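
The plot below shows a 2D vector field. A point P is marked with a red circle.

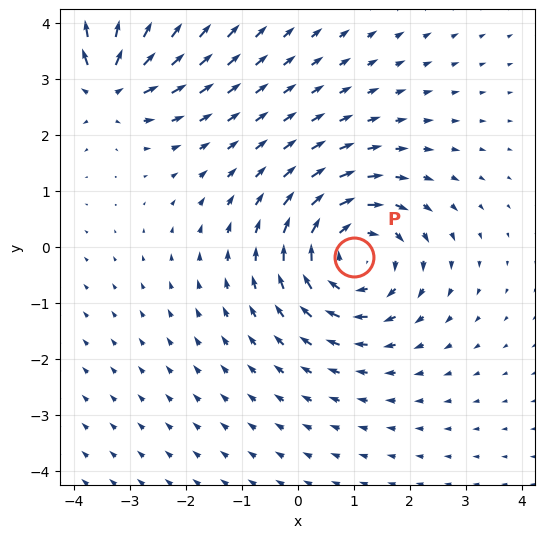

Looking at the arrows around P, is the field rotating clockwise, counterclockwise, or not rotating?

Near P at (1.0, -0.2) the arrows circulate clockwise. The curl (z-component) there is about -4; negative curl means clockwise rotation.

clockwise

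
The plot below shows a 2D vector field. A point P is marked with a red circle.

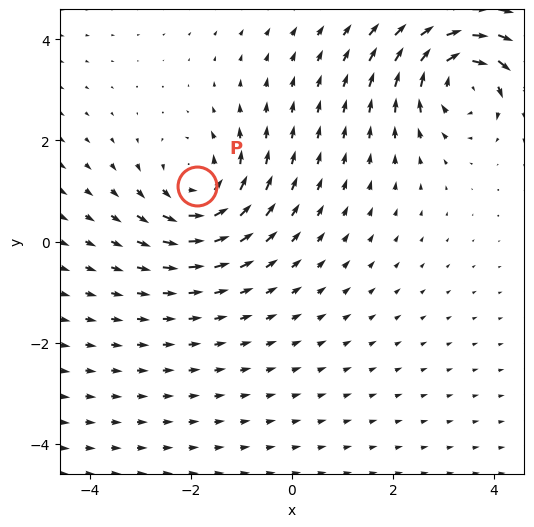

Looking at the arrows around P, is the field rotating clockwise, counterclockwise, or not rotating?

counterclockwise

Near P at (-1.9, 1.1) the arrows circulate counterclockwise. The curl (z-component) there is about +3; positive curl means counterclockwise rotation.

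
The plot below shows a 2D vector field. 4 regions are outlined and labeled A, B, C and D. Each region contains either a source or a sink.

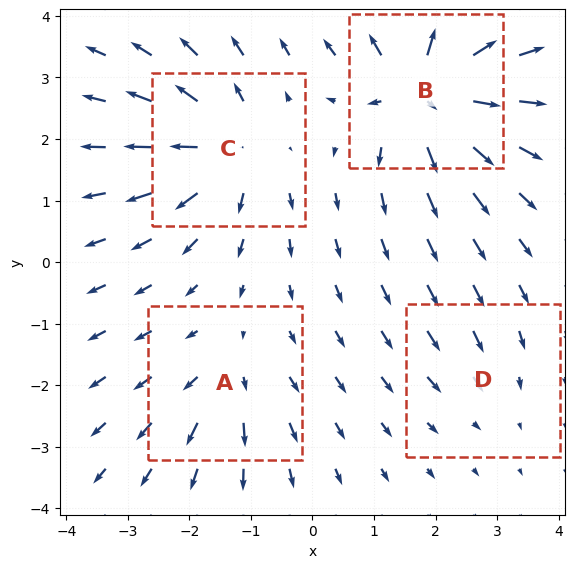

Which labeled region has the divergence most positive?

B

Divergence at each region's feature centre — A: about +4, B: about +9, C: about +6, D: about -2. Region B is most positive.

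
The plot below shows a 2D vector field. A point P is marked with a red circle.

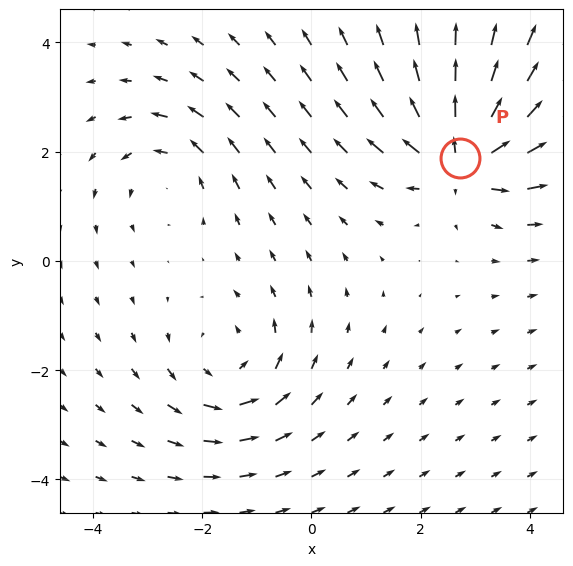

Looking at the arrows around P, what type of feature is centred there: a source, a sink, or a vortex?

source

At P (2.7, 1.9) the arrows spread outward. Divergence about +6, curl ≈0 — positive divergence with near-zero curl is a source.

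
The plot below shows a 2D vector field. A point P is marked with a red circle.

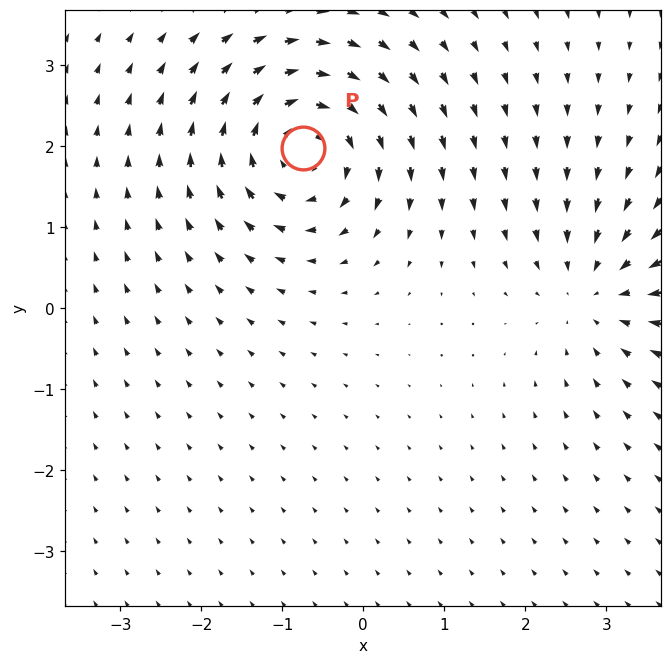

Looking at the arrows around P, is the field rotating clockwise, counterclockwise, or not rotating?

clockwise

Near P at (-0.7, 2.0) the arrows circulate clockwise. The curl (z-component) there is about -6; negative curl means clockwise rotation.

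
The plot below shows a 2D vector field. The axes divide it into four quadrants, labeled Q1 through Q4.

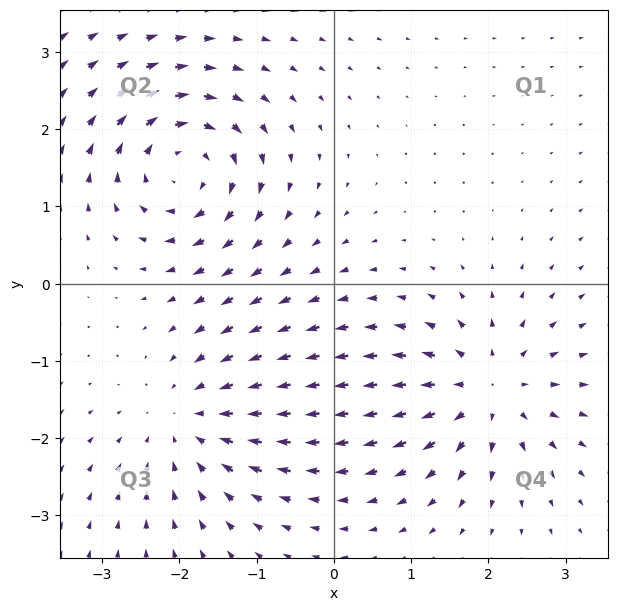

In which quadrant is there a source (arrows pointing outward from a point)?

Q4

The source sits at approximately (2.0, -1.4), which lies in quadrant Q4. The divergence there is about +5, positive as expected for a source.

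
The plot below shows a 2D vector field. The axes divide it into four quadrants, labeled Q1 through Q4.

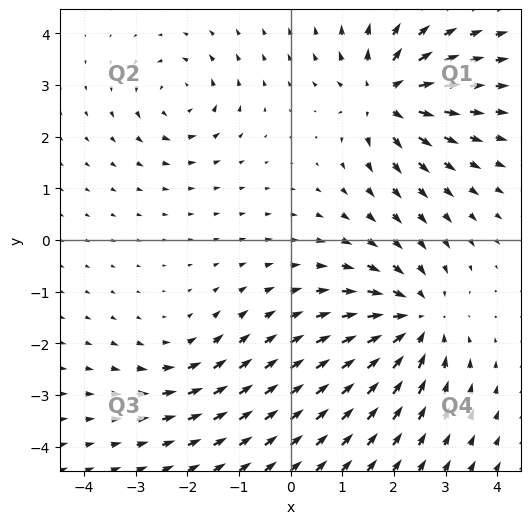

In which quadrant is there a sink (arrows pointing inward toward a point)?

The sink sits at approximately (2.4, -1.6), which lies in quadrant Q4. The divergence there is about -4, negative as expected for a sink.

Q4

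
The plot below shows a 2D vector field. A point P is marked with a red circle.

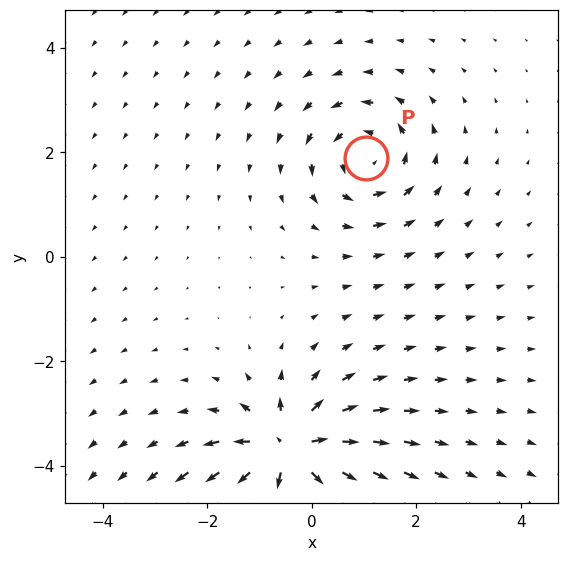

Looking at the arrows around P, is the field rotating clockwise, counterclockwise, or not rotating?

Near P at (1.0, 1.9) the arrows circulate counterclockwise. The curl (z-component) there is about +3; positive curl means counterclockwise rotation.

counterclockwise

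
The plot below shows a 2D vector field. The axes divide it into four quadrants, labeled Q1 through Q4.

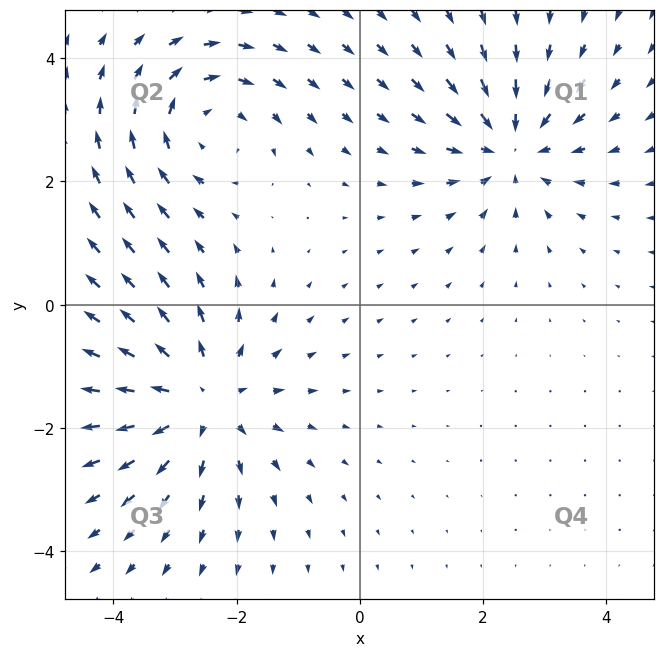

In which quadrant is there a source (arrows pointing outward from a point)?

The source sits at approximately (-2.6, -1.5), which lies in quadrant Q3. The divergence there is about +4, positive as expected for a source.

Q3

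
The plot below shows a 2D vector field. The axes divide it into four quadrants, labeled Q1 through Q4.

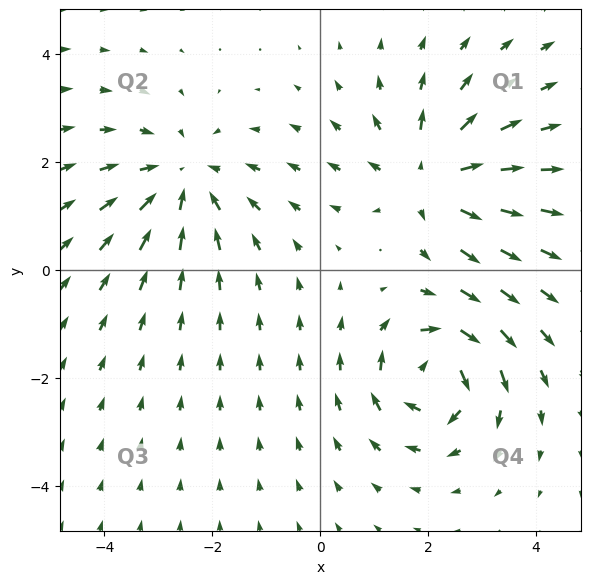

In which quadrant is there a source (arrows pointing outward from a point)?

The source sits at approximately (2.0, 1.7), which lies in quadrant Q1. The divergence there is about +5, positive as expected for a source.

Q1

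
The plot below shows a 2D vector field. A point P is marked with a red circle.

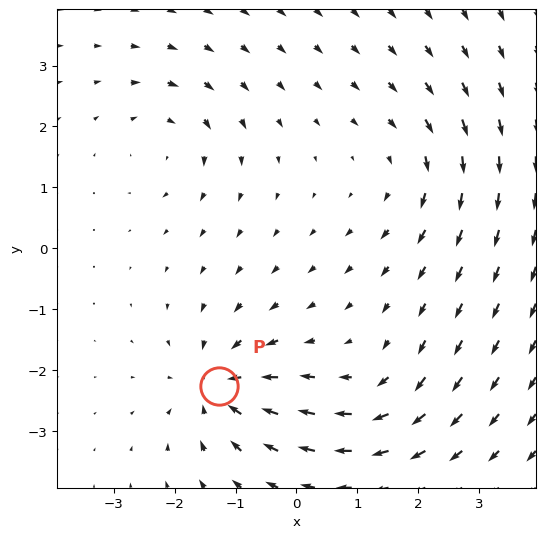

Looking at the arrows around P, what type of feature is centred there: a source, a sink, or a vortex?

At P (-1.3, -2.3) the arrows converge inward. Divergence about -6, curl ≈0 — negative divergence with near-zero curl is a sink.

sink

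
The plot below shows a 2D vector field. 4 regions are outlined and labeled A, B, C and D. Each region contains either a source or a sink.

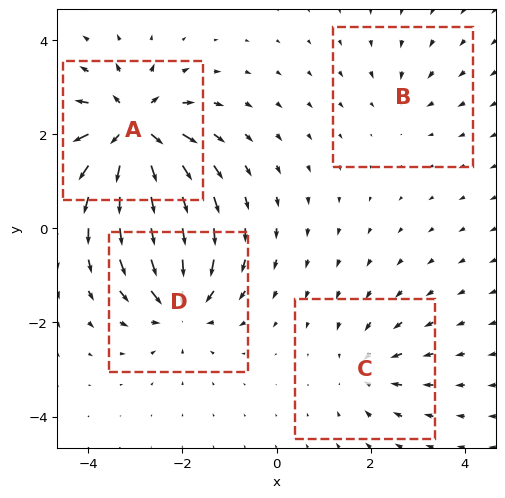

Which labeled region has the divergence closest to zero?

Divergence at each region's feature centre — A: about +9, B: about -3, C: about -4, D: about -6. Region B is closest to zero.

B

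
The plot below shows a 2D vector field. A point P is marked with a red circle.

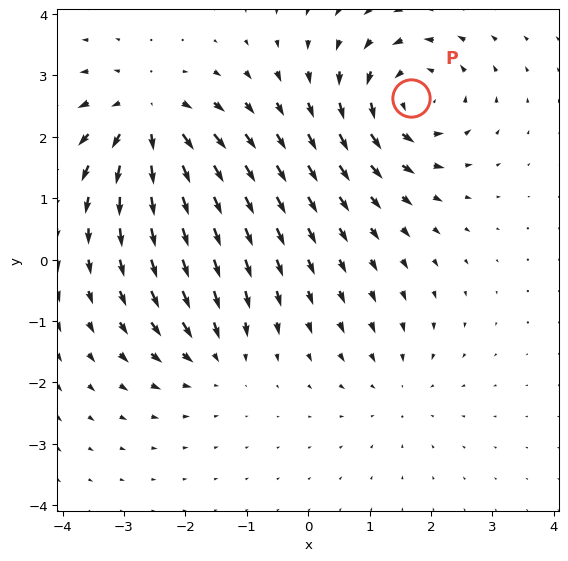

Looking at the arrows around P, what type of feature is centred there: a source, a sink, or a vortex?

At P (1.7, 2.6) the arrows circulate counterclockwise. Divergence ≈0, curl about +5 — near-zero divergence with nonzero curl is a vortex.

vortex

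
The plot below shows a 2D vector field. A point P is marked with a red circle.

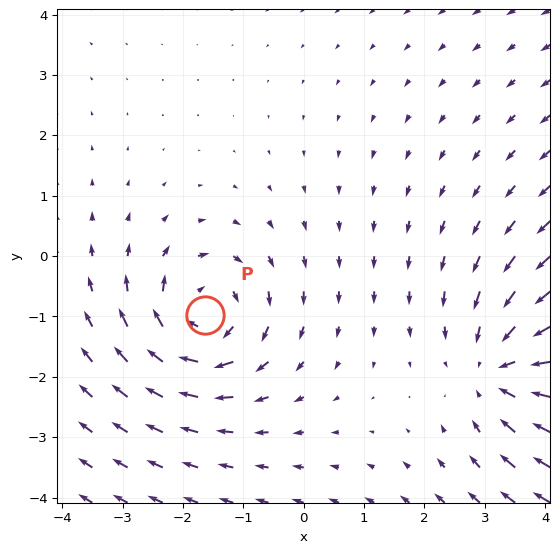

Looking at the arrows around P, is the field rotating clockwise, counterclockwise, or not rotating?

Near P at (-1.6, -1.0) the arrows circulate clockwise. The curl (z-component) there is about -4; negative curl means clockwise rotation.

clockwise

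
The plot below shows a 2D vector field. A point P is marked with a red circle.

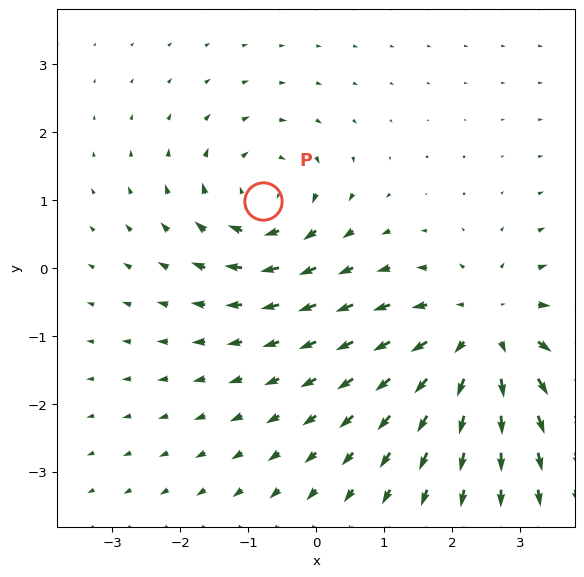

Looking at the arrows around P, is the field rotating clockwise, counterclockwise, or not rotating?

clockwise

Near P at (-0.8, 1.0) the arrows circulate clockwise. The curl (z-component) there is about -4; negative curl means clockwise rotation.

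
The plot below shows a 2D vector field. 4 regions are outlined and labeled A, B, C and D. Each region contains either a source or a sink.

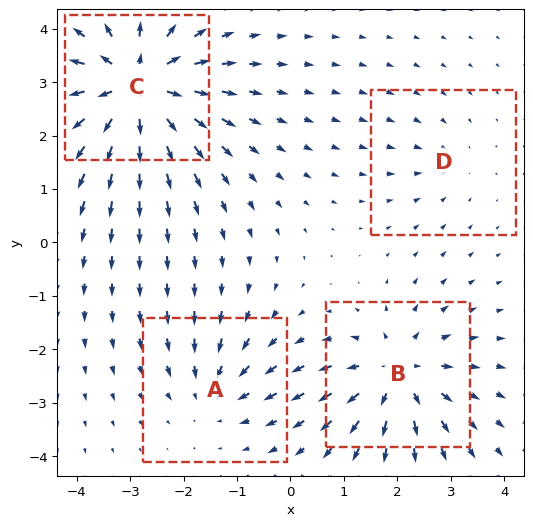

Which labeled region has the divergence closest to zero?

D

Divergence at each region's feature centre — A: about -4, B: about +6, C: about +8, D: about -2. Region D is closest to zero.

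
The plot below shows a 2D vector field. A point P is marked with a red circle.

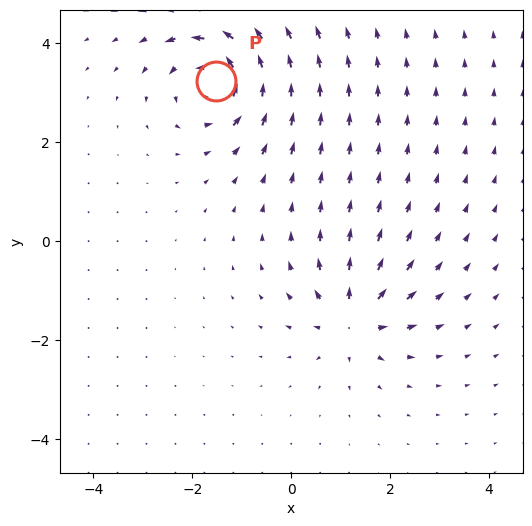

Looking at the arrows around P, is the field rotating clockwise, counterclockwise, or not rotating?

Near P at (-1.5, 3.2) the arrows circulate counterclockwise. The curl (z-component) there is about +5; positive curl means counterclockwise rotation.

counterclockwise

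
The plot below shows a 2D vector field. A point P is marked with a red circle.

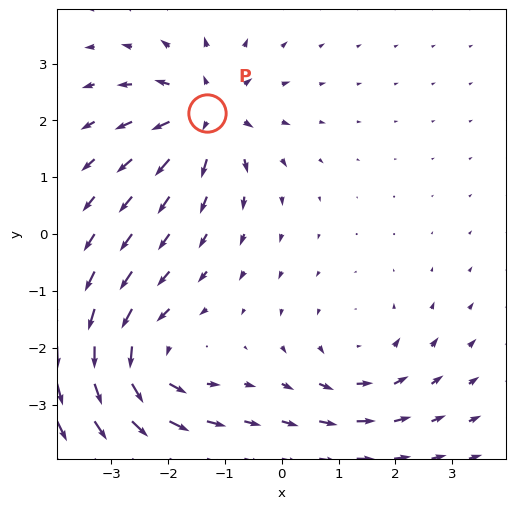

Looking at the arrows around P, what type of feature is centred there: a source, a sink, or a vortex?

At P (-1.3, 2.1) the arrows spread outward. Divergence about +6, curl ≈0 — positive divergence with near-zero curl is a source.

source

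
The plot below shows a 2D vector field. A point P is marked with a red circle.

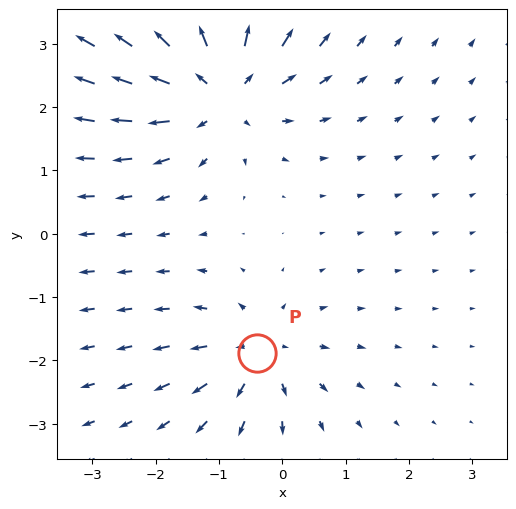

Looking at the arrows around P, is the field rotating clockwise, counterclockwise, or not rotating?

Near P at (-0.4, -1.9) the arrows show no circulation. The curl there is ≈0.

not rotating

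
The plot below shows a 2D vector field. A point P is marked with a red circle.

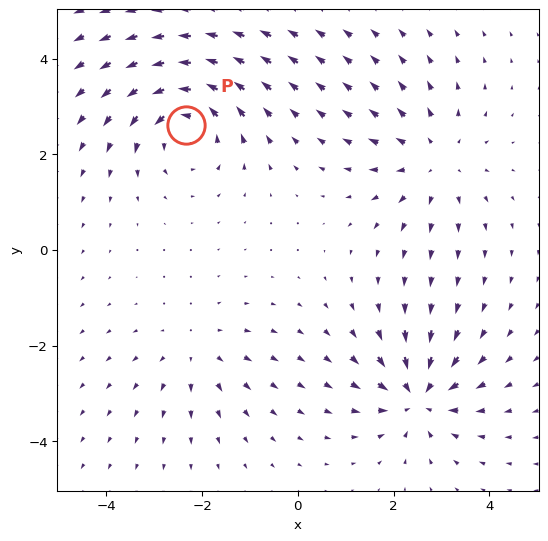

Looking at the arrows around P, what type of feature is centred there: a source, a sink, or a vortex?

At P (-2.3, 2.6) the arrows circulate counterclockwise. Divergence ≈0, curl about +5 — near-zero divergence with nonzero curl is a vortex.

vortex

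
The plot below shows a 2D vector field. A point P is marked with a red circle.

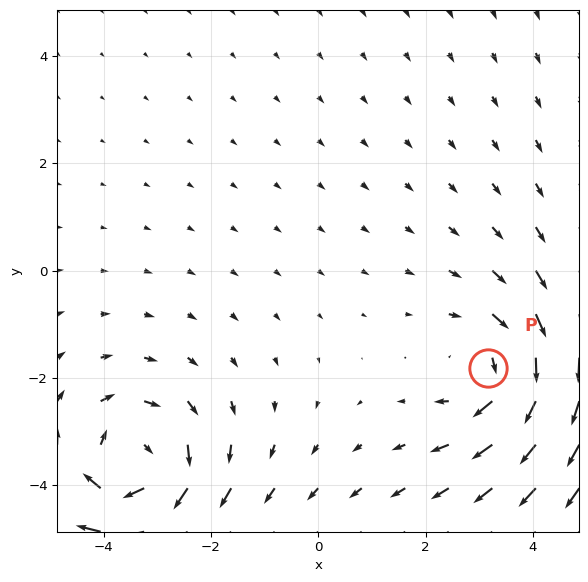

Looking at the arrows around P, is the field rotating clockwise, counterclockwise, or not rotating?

clockwise

Near P at (3.2, -1.8) the arrows circulate clockwise. The curl (z-component) there is about -3; negative curl means clockwise rotation.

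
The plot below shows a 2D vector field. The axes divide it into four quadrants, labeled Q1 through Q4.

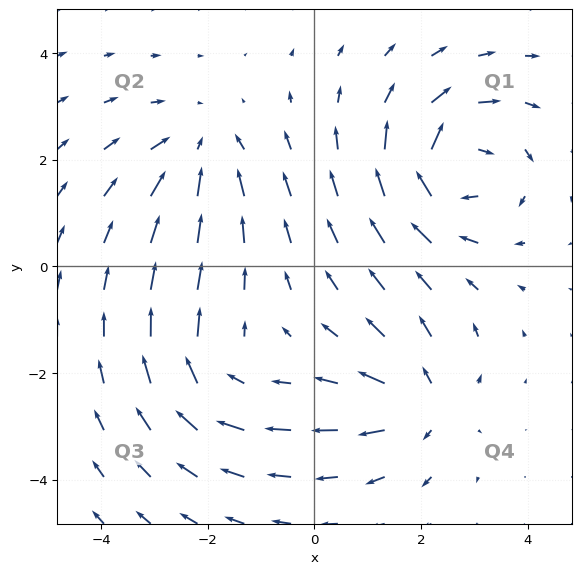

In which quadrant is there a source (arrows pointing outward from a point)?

Q4

The source sits at approximately (2.1, -2.6), which lies in quadrant Q4. The divergence there is about +4, positive as expected for a source.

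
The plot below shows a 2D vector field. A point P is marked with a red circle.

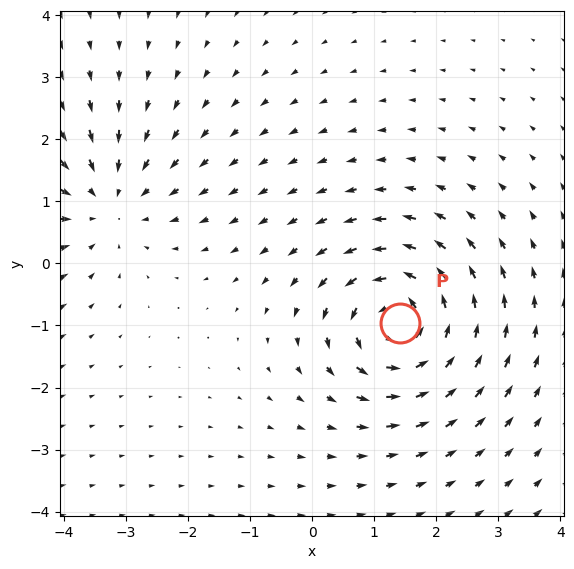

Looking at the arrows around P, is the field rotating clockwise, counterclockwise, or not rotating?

Near P at (1.4, -1.0) the arrows circulate counterclockwise. The curl (z-component) there is about +6; positive curl means counterclockwise rotation.

counterclockwise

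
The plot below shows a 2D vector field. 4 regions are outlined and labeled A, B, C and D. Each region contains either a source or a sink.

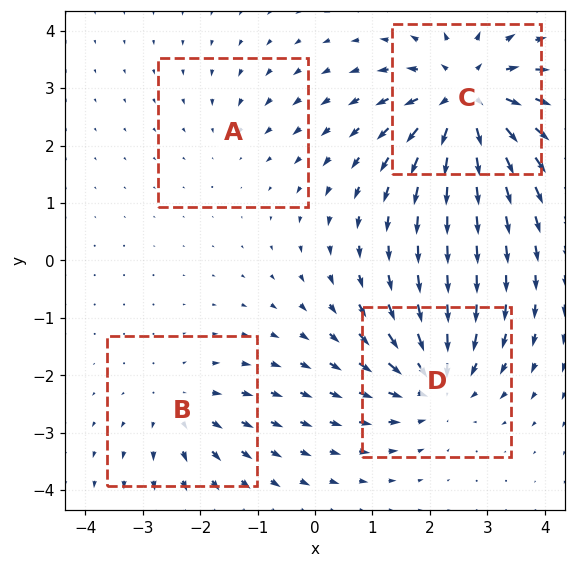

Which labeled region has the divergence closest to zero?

A

Divergence at each region's feature centre — A: about -2, B: about +3, C: about +7, D: about -5. Region A is closest to zero.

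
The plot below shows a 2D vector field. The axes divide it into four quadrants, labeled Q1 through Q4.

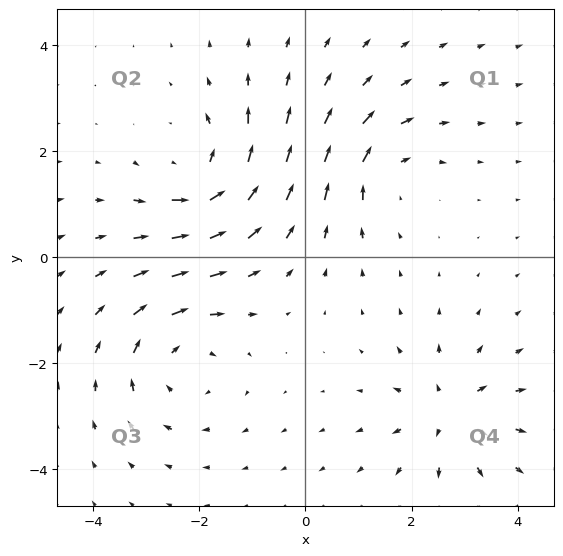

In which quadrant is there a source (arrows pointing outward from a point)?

The source sits at approximately (2.7, -2.9), which lies in quadrant Q4. The divergence there is about +5, positive as expected for a source.

Q4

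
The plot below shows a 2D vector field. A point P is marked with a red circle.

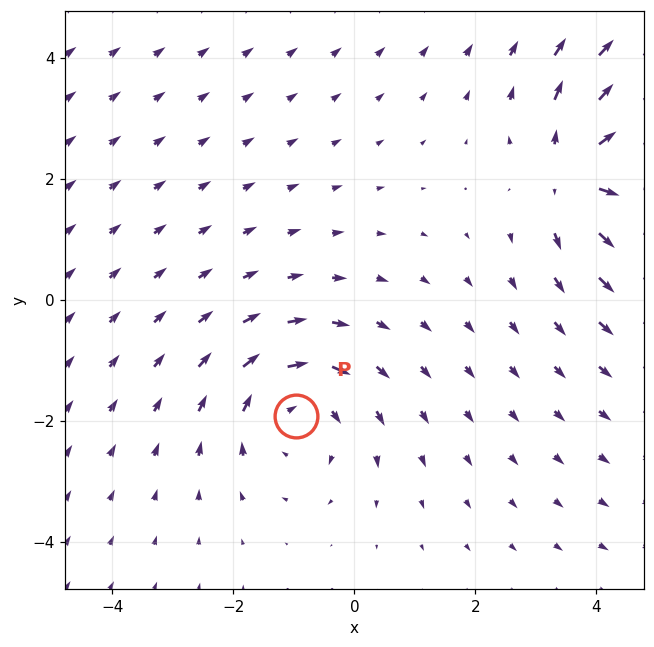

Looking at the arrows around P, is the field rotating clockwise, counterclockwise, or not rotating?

Near P at (-1.0, -1.9) the arrows circulate clockwise. The curl (z-component) there is about -3; negative curl means clockwise rotation.

clockwise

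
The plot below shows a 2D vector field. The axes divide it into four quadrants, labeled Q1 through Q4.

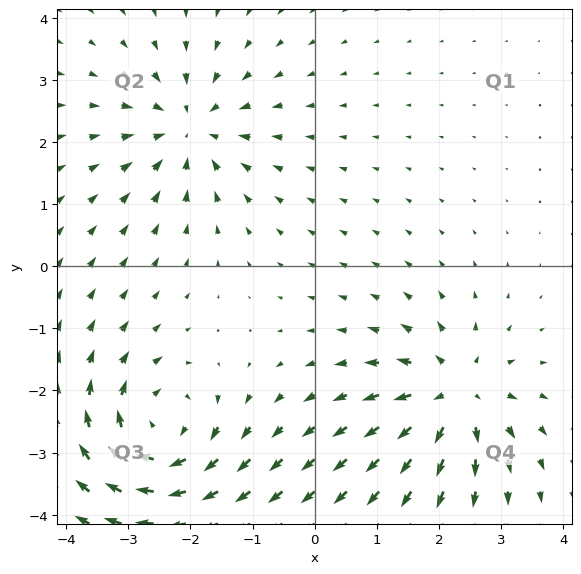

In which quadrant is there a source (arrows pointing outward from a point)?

The source sits at approximately (2.3, -2.1), which lies in quadrant Q4. The divergence there is about +5, positive as expected for a source.

Q4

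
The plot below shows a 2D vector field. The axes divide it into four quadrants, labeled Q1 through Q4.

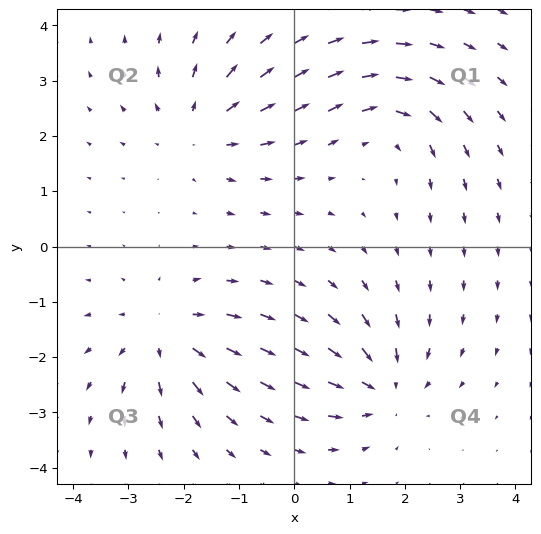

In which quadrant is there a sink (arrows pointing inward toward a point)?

The sink sits at approximately (1.6, -2.5), which lies in quadrant Q4. The divergence there is about -5, negative as expected for a sink.

Q4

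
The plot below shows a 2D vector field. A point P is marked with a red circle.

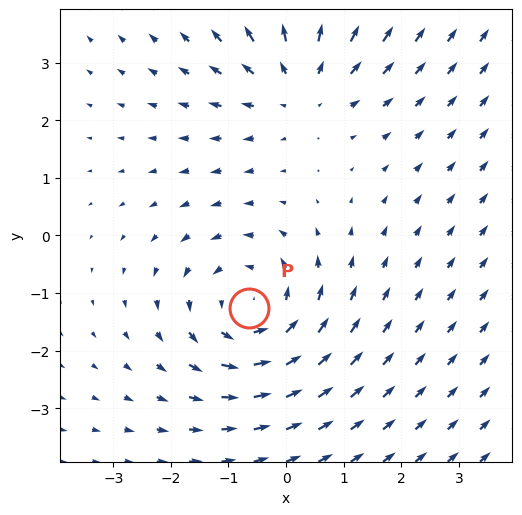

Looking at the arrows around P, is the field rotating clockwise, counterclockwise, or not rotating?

Near P at (-0.6, -1.3) the arrows circulate counterclockwise. The curl (z-component) there is about +4; positive curl means counterclockwise rotation.

counterclockwise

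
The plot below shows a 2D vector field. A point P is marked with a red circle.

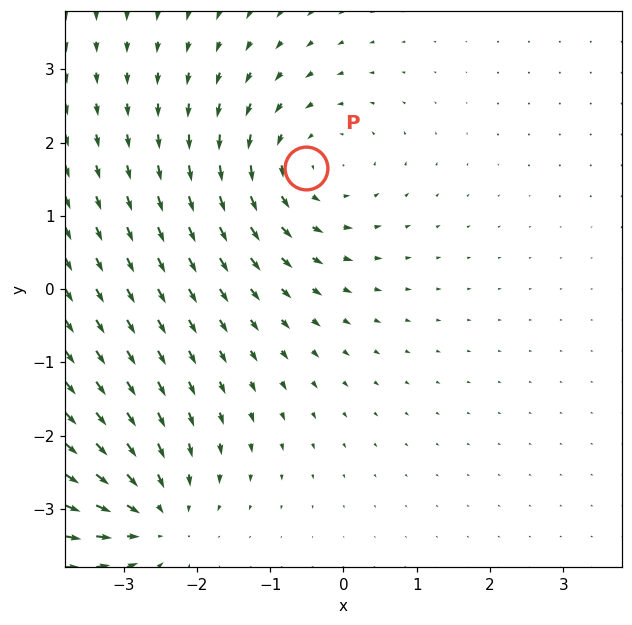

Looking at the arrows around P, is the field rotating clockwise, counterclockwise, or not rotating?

Near P at (-0.5, 1.7) the arrows circulate counterclockwise. The curl (z-component) there is about +4; positive curl means counterclockwise rotation.

counterclockwise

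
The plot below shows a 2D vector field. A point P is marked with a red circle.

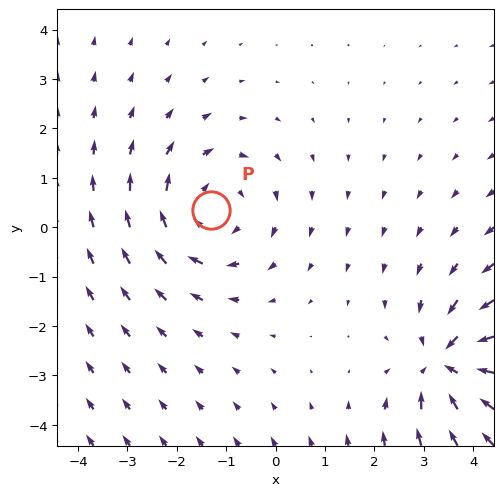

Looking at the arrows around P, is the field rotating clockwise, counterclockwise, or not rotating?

clockwise

Near P at (-1.3, 0.4) the arrows circulate clockwise. The curl (z-component) there is about -3; negative curl means clockwise rotation.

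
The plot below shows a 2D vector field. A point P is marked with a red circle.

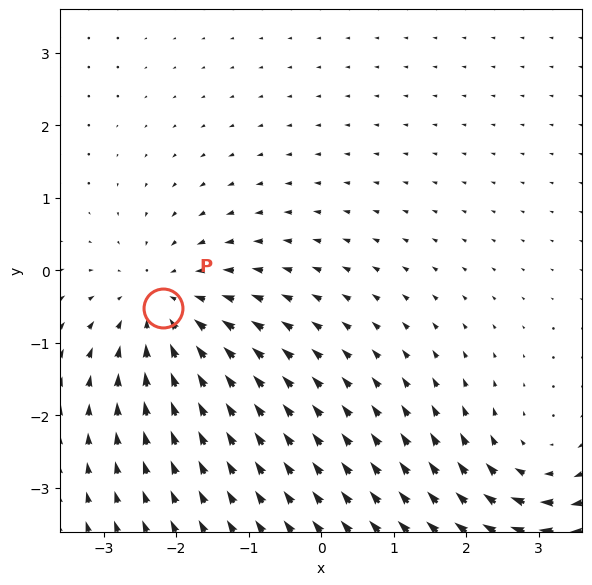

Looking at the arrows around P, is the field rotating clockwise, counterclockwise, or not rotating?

Near P at (-2.2, -0.5) the arrows show no circulation. The curl there is ≈0.

not rotating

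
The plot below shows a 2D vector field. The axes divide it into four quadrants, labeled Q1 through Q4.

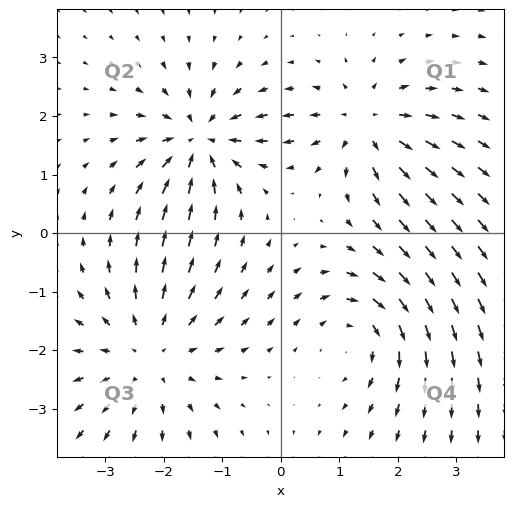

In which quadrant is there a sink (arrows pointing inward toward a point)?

The sink sits at approximately (-1.4, 1.6), which lies in quadrant Q2. The divergence there is about -6, negative as expected for a sink.

Q2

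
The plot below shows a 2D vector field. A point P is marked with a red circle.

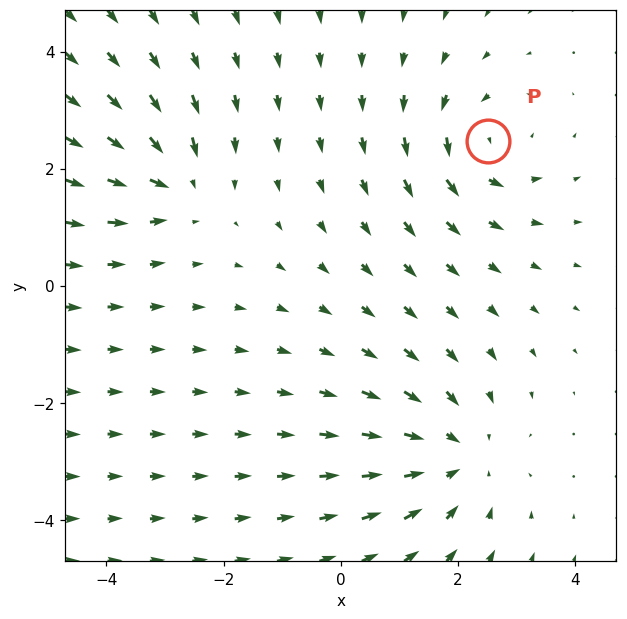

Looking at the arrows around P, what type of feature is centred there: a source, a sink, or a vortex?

At P (2.5, 2.5) the arrows circulate counterclockwise. Divergence ≈0, curl about +4 — near-zero divergence with nonzero curl is a vortex.

vortex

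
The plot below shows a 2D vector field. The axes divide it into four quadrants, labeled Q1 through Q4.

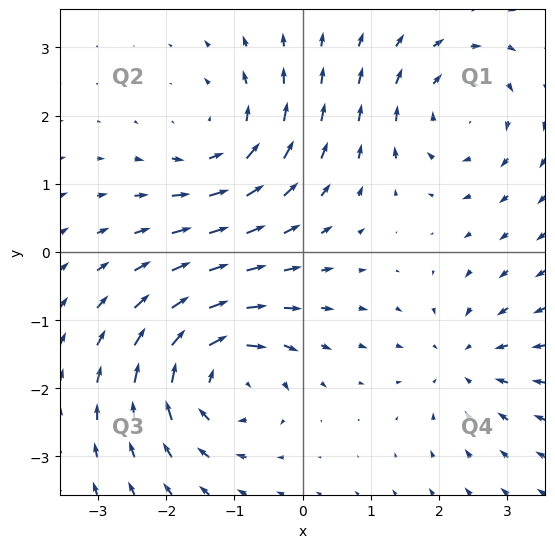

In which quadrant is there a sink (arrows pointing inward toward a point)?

The sink sits at approximately (2.4, -1.6), which lies in quadrant Q4. The divergence there is about -4, negative as expected for a sink.

Q4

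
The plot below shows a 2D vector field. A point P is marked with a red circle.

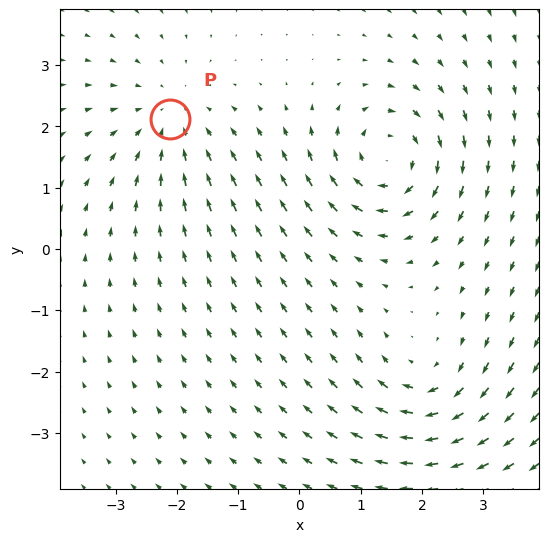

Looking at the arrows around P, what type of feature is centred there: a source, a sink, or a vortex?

At P (-2.1, 2.1) the arrows converge inward. Divergence about -3, curl ≈0 — negative divergence with near-zero curl is a sink.

sink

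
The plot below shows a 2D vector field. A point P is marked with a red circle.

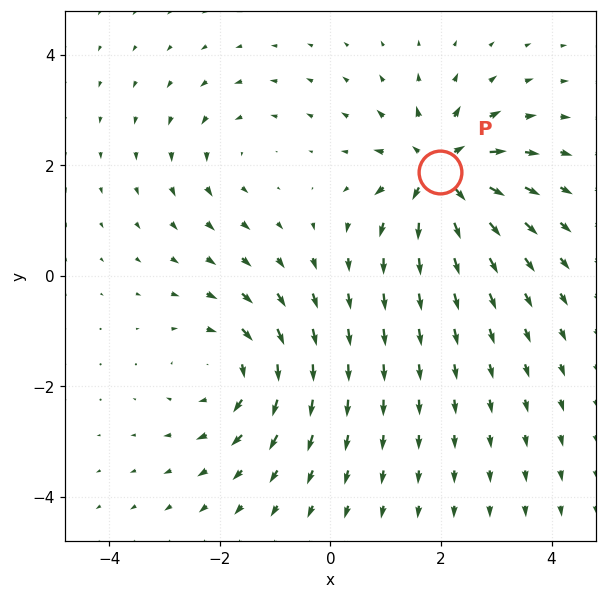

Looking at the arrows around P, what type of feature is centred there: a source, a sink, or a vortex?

At P (2.0, 1.9) the arrows spread outward. Divergence about +7, curl ≈0 — positive divergence with near-zero curl is a source.

source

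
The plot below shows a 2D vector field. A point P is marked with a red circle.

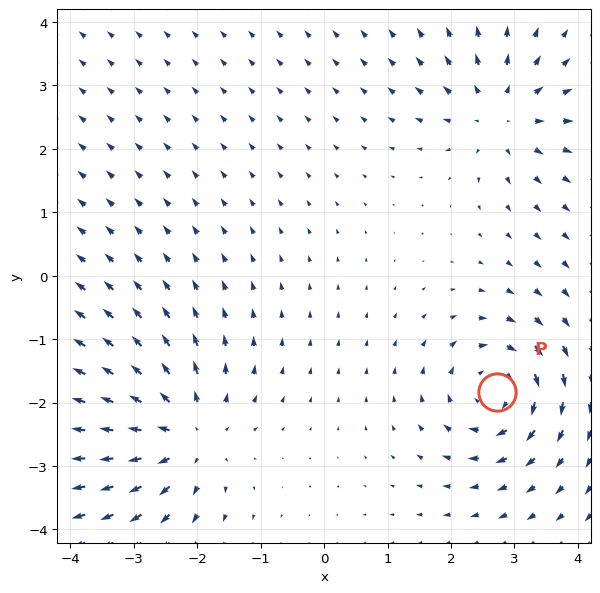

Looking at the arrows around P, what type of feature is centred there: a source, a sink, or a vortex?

At P (2.7, -1.8) the arrows circulate clockwise. Divergence ≈0, curl about -5 — near-zero divergence with nonzero curl is a vortex.

vortex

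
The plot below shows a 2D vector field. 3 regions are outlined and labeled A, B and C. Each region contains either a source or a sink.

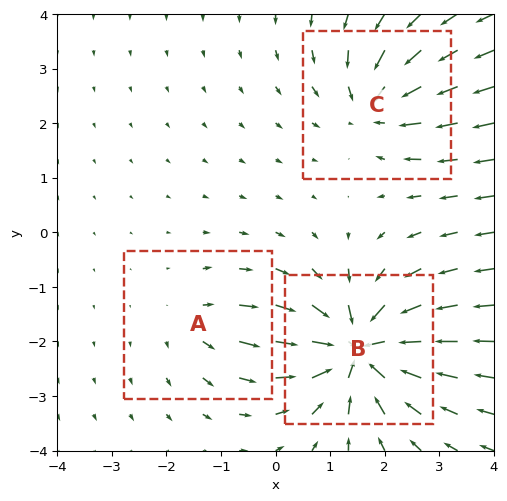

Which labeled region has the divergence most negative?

Divergence at each region's feature centre — A: about +2, B: about -7, C: about -4. Region B is most negative.

B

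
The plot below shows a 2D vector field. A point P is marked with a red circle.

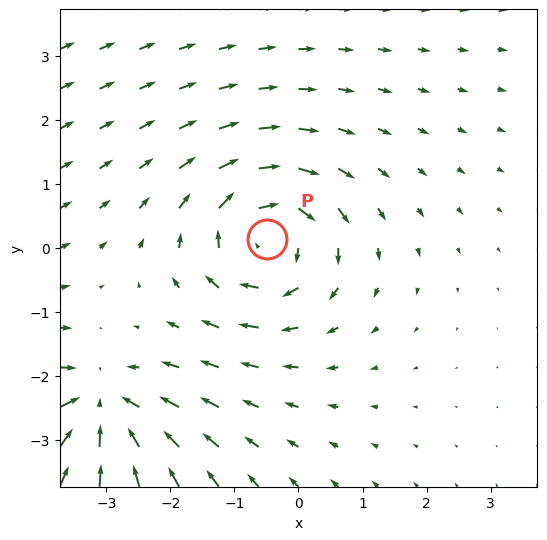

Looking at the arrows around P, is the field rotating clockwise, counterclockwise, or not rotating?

clockwise

Near P at (-0.5, 0.1) the arrows circulate clockwise. The curl (z-component) there is about -5; negative curl means clockwise rotation.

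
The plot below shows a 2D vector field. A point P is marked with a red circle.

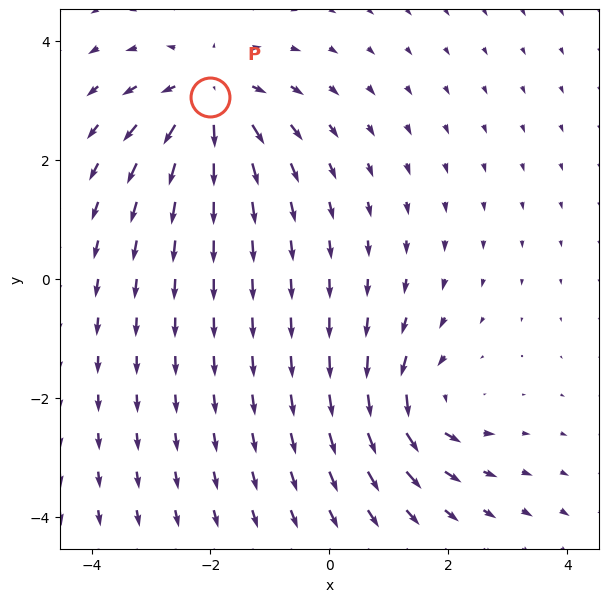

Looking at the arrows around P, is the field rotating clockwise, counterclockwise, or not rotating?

not rotating

Near P at (-2.0, 3.1) the arrows show no circulation. The curl there is ≈0.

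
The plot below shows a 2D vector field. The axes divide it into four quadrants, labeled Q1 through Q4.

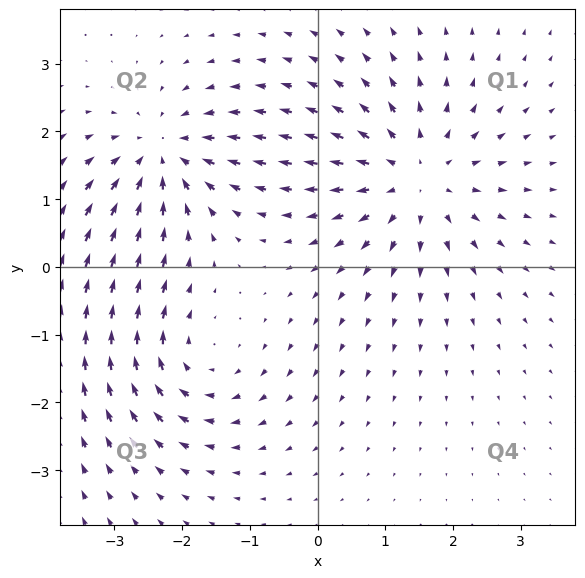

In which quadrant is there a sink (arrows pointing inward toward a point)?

The sink sits at approximately (-2.3, 1.7), which lies in quadrant Q2. The divergence there is about -5, negative as expected for a sink.

Q2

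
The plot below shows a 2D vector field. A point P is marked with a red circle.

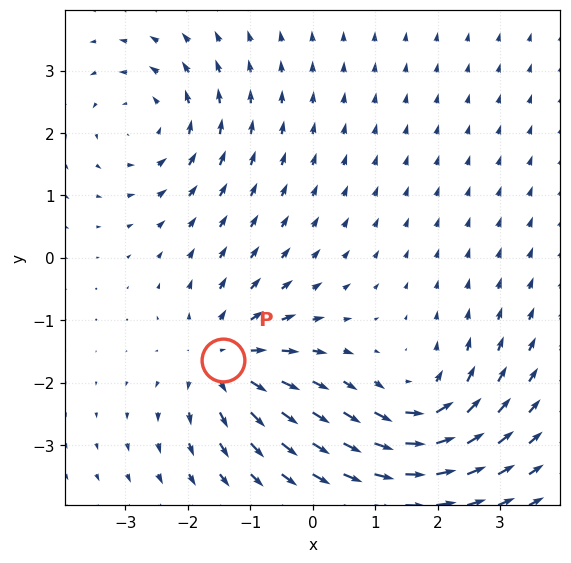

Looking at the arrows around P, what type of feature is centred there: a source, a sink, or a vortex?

source

At P (-1.4, -1.6) the arrows spread outward. Divergence about +5, curl ≈0 — positive divergence with near-zero curl is a source.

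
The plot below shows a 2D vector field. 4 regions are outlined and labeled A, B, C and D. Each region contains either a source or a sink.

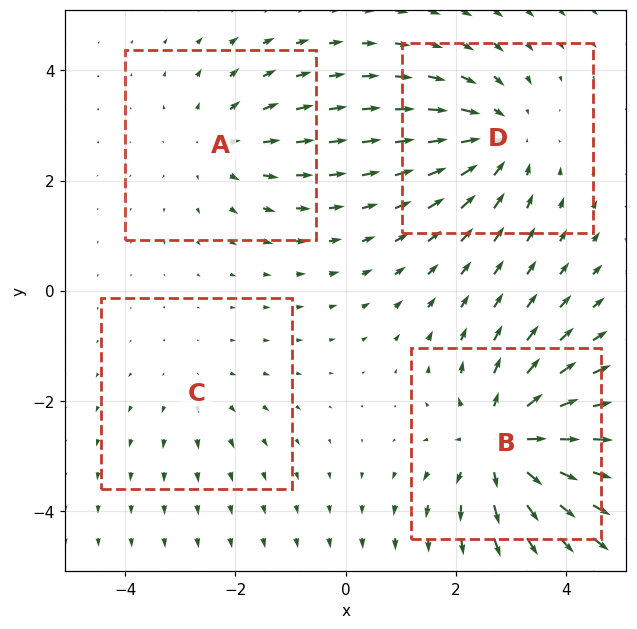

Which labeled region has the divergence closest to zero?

Divergence at each region's feature centre — A: about +3, B: about +6, C: about +2, D: about -4. Region C is closest to zero.

C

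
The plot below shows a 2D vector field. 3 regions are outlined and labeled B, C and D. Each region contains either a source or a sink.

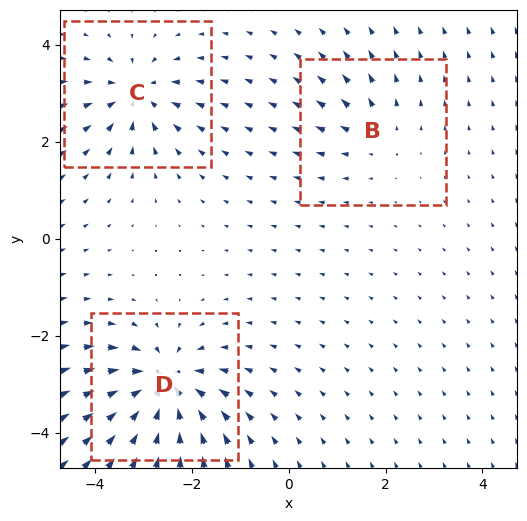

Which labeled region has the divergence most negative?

D

Divergence at each region's feature centre — B: about +2, C: about -4, D: about -6. Region D is most negative.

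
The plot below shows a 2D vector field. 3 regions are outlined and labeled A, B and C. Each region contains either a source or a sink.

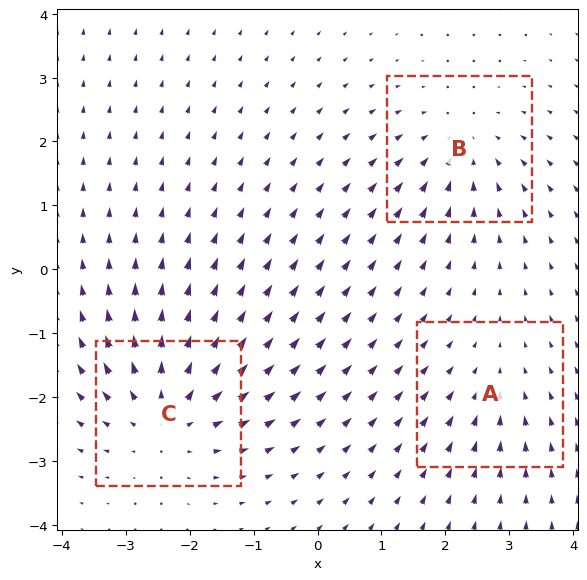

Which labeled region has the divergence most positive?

C

Divergence at each region's feature centre — A: about -2, B: about -3, C: about +4. Region C is most positive.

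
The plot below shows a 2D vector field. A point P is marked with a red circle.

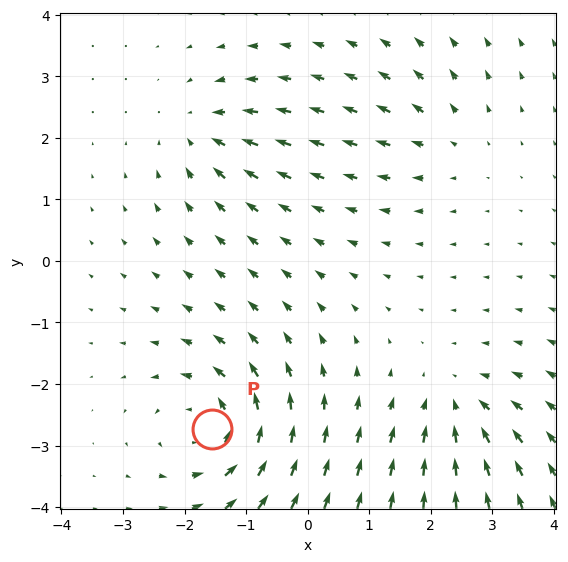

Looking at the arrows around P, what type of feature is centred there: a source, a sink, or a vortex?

At P (-1.6, -2.7) the arrows circulate counterclockwise. Divergence ≈0, curl about +5 — near-zero divergence with nonzero curl is a vortex.

vortex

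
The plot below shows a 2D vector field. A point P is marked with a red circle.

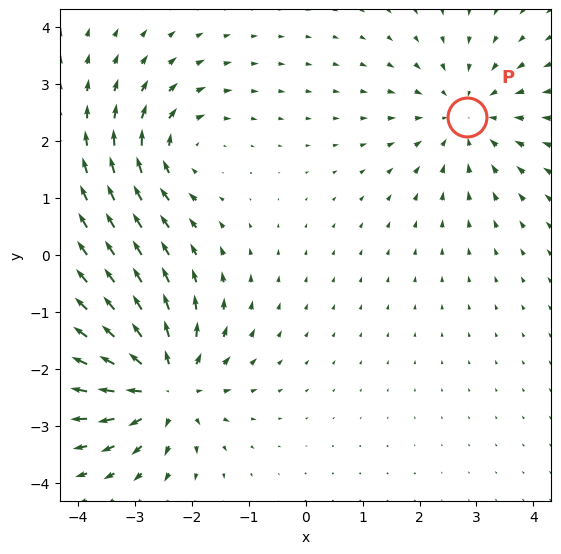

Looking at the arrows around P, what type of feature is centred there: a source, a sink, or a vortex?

sink

At P (2.8, 2.4) the arrows converge inward. Divergence about -3, curl ≈0 — negative divergence with near-zero curl is a sink.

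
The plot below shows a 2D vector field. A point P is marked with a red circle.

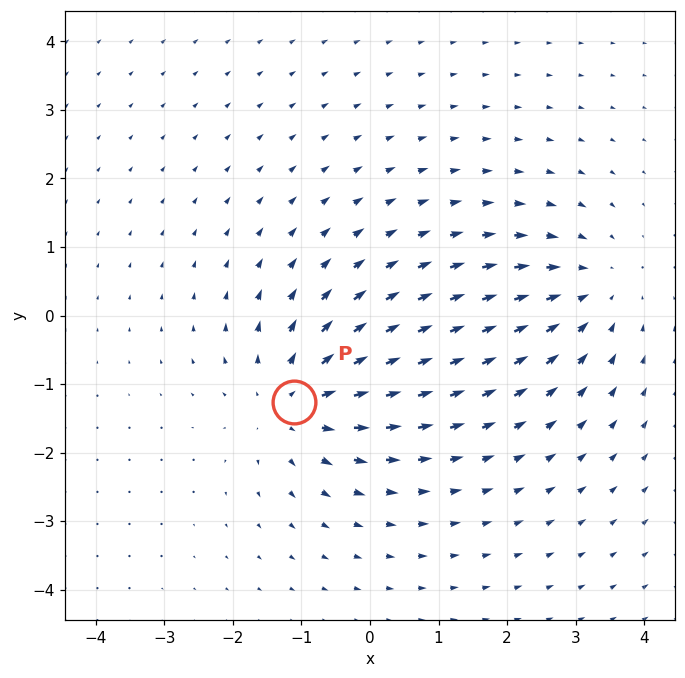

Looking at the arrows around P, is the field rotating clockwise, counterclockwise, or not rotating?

Near P at (-1.1, -1.3) the arrows show no circulation. The curl there is ≈0.

not rotating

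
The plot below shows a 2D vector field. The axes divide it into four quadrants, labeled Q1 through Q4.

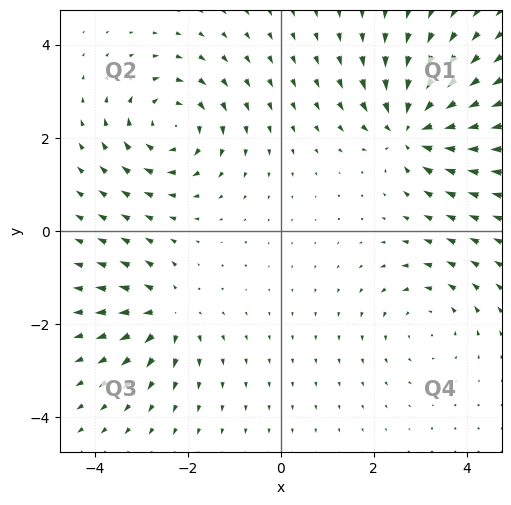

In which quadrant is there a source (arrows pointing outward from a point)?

The source sits at approximately (-2.4, -1.8), which lies in quadrant Q3. The divergence there is about +4, positive as expected for a source.

Q3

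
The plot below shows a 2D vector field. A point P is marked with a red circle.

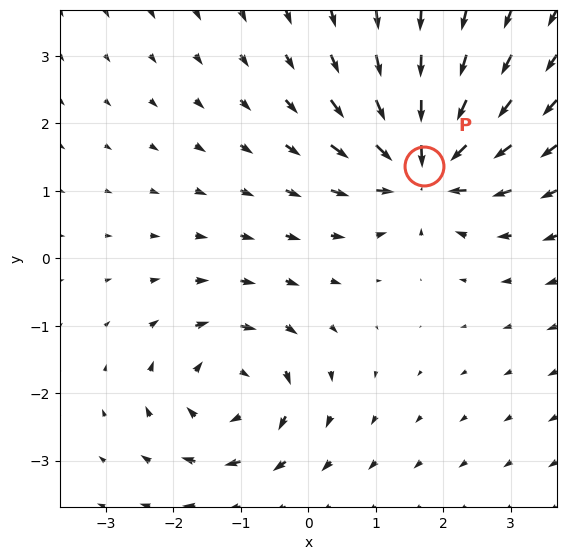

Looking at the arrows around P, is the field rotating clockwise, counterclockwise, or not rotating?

not rotating

Near P at (1.7, 1.4) the arrows show no circulation. The curl there is ≈0.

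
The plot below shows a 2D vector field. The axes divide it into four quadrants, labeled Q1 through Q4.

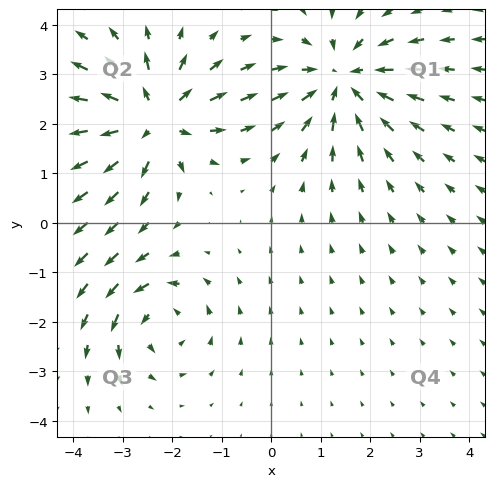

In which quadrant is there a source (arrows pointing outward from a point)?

The source sits at approximately (-2.4, 2.1), which lies in quadrant Q2. The divergence there is about +5, positive as expected for a source.

Q2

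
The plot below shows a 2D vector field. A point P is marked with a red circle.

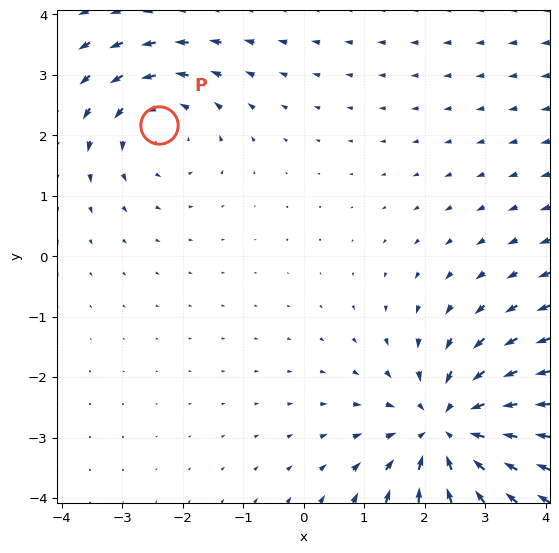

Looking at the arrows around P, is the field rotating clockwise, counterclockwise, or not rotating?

Near P at (-2.4, 2.2) the arrows circulate counterclockwise. The curl (z-component) there is about +3; positive curl means counterclockwise rotation.

counterclockwise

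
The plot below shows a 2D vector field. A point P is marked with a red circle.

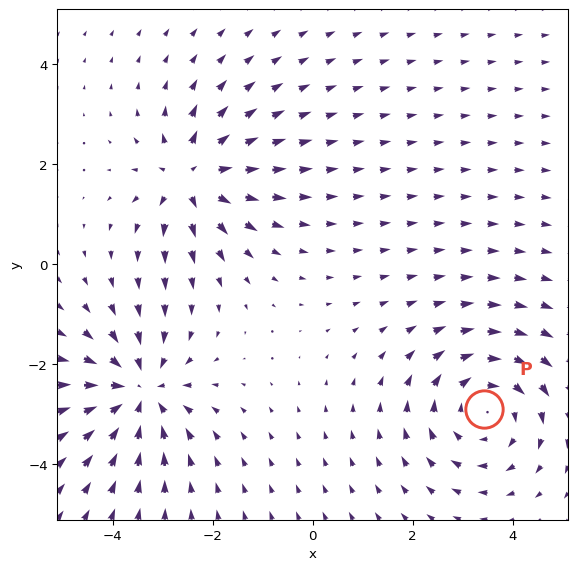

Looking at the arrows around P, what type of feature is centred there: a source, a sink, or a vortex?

vortex

At P (3.4, -2.9) the arrows circulate clockwise. Divergence ≈0, curl about -4 — near-zero divergence with nonzero curl is a vortex.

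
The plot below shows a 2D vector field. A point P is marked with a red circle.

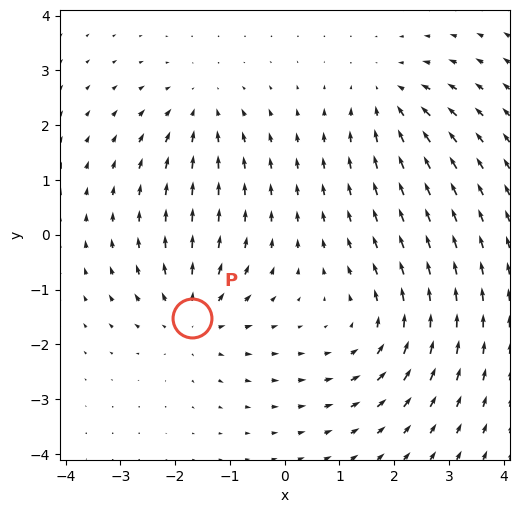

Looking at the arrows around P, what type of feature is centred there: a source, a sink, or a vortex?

At P (-1.7, -1.5) the arrows spread outward. Divergence about +4, curl ≈0 — positive divergence with near-zero curl is a source.

source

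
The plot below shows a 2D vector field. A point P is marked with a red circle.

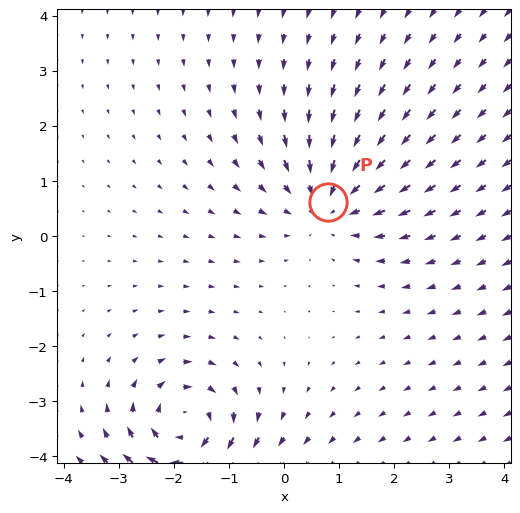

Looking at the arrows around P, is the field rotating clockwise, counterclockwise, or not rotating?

not rotating

Near P at (0.8, 0.6) the arrows show no circulation. The curl there is ≈0.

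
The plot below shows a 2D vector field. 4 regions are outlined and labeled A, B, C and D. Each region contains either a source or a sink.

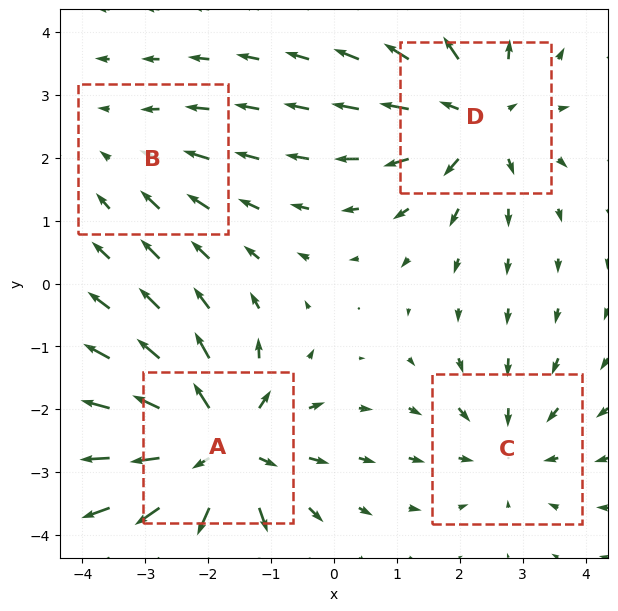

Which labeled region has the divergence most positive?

Divergence at each region's feature centre — A: about +7, B: about -2, C: about -3, D: about +5. Region A is most positive.

A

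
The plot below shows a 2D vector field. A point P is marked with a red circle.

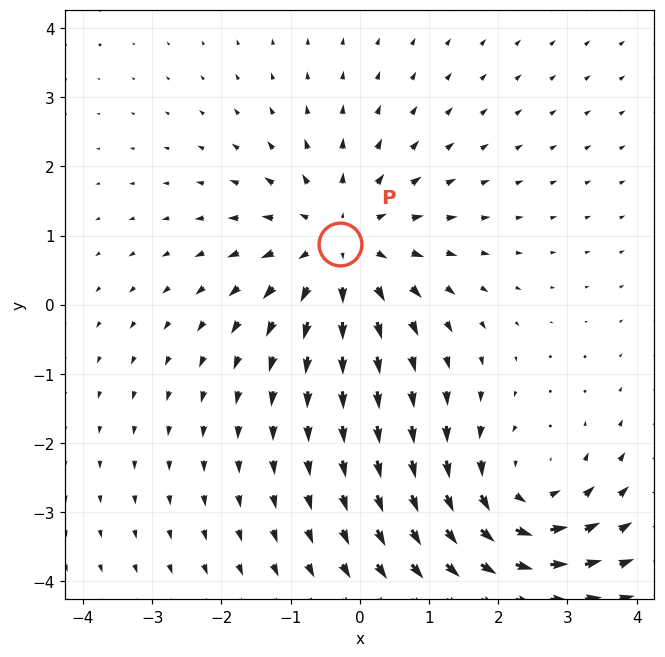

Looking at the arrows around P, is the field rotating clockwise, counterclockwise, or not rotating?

not rotating

Near P at (-0.3, 0.9) the arrows show no circulation. The curl there is ≈0.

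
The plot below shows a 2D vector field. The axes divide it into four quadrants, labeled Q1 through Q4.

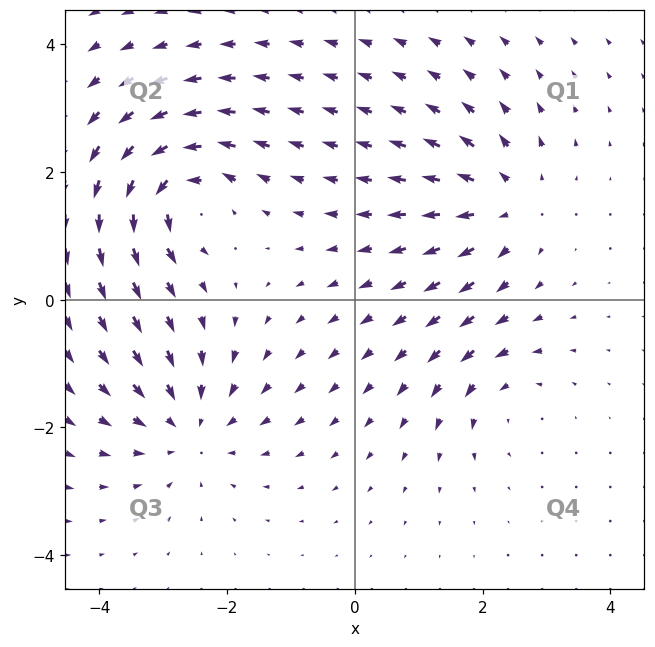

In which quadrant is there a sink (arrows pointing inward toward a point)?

Q3

The sink sits at approximately (-2.6, -2.0), which lies in quadrant Q3. The divergence there is about -4, negative as expected for a sink.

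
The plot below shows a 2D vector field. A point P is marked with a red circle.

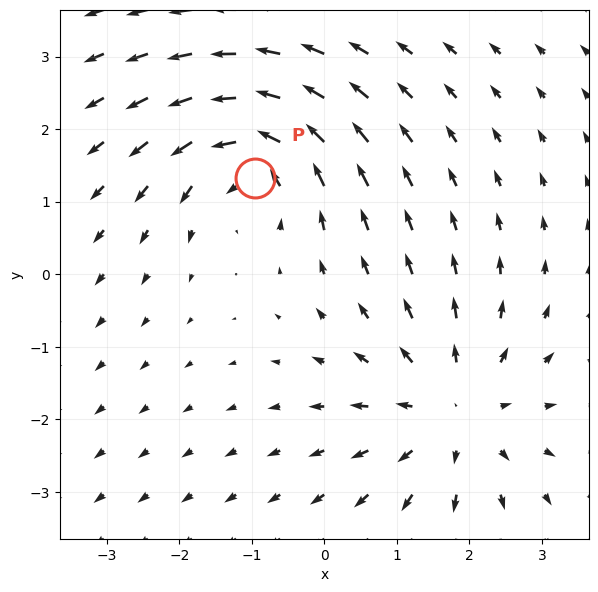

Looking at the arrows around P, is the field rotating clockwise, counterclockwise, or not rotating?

counterclockwise

Near P at (-1.0, 1.3) the arrows circulate counterclockwise. The curl (z-component) there is about +5; positive curl means counterclockwise rotation.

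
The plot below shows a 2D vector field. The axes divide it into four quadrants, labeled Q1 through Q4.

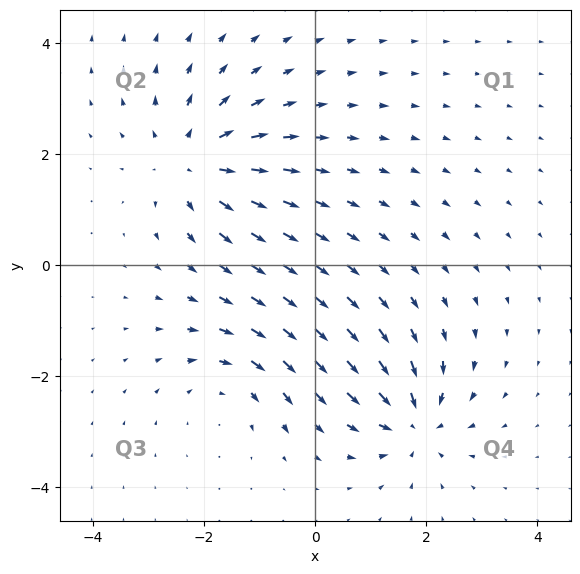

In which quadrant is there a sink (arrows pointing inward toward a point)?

The sink sits at approximately (1.8, -2.8), which lies in quadrant Q4. The divergence there is about -6, negative as expected for a sink.

Q4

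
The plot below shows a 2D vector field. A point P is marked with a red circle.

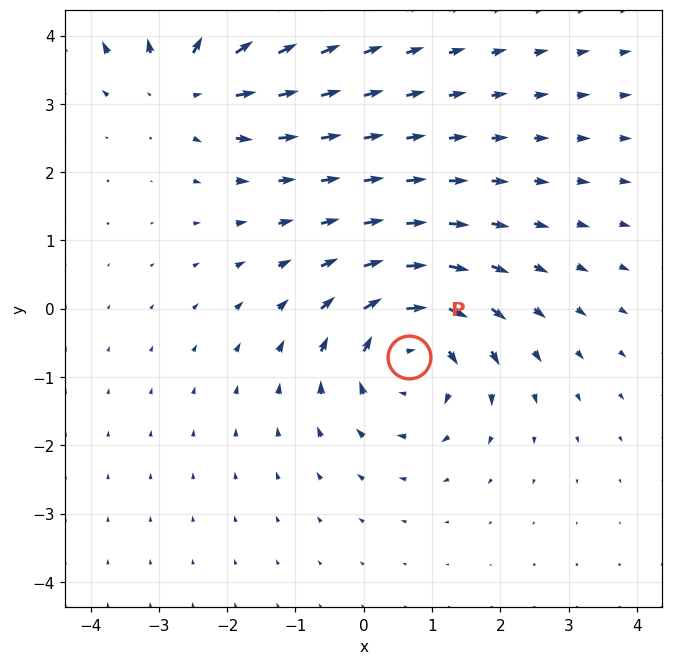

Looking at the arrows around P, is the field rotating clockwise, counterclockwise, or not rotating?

clockwise

Near P at (0.7, -0.7) the arrows circulate clockwise. The curl (z-component) there is about -5; negative curl means clockwise rotation.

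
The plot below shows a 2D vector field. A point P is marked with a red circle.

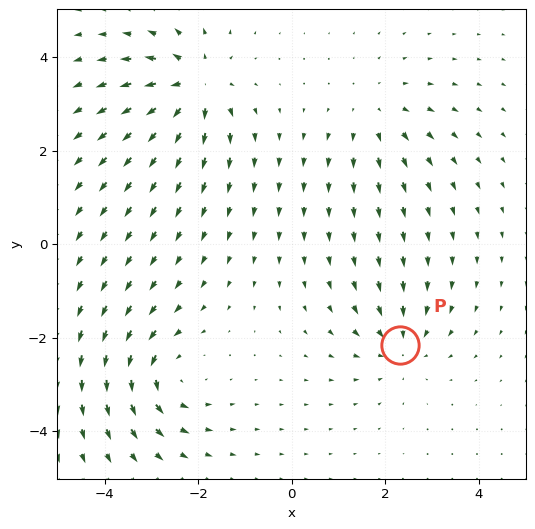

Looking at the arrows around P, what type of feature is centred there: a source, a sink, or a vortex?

sink

At P (2.3, -2.2) the arrows converge inward. Divergence about -4, curl ≈0 — negative divergence with near-zero curl is a sink.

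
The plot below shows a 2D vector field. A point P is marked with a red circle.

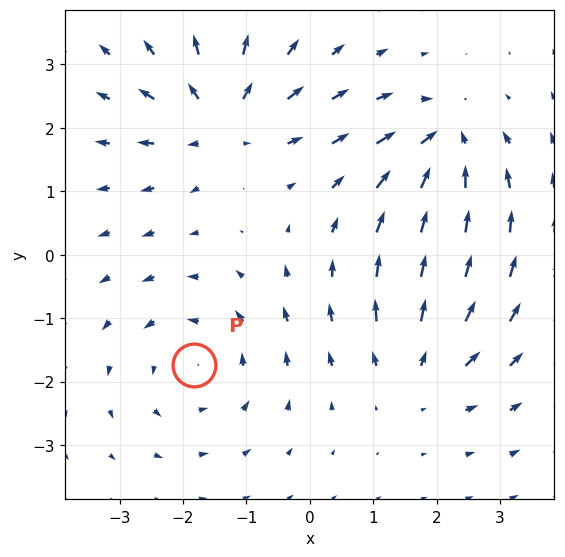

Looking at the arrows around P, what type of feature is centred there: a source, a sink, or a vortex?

At P (-1.8, -1.7) the arrows circulate counterclockwise. Divergence ≈0, curl about +3 — near-zero divergence with nonzero curl is a vortex.

vortex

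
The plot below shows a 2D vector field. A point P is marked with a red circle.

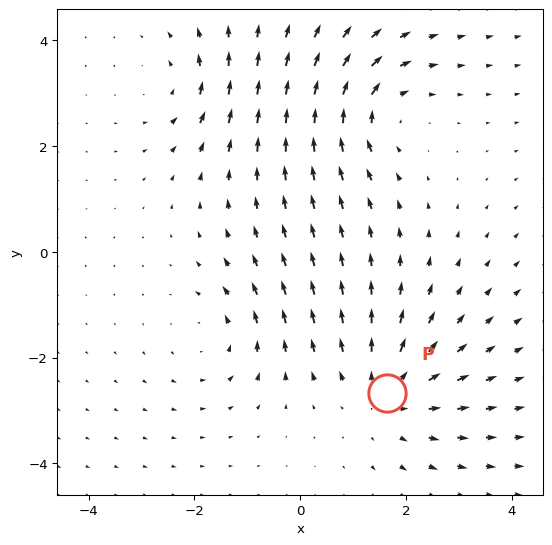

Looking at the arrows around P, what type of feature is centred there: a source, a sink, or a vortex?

At P (1.6, -2.7) the arrows spread outward. Divergence about +4, curl ≈0 — positive divergence with near-zero curl is a source.

source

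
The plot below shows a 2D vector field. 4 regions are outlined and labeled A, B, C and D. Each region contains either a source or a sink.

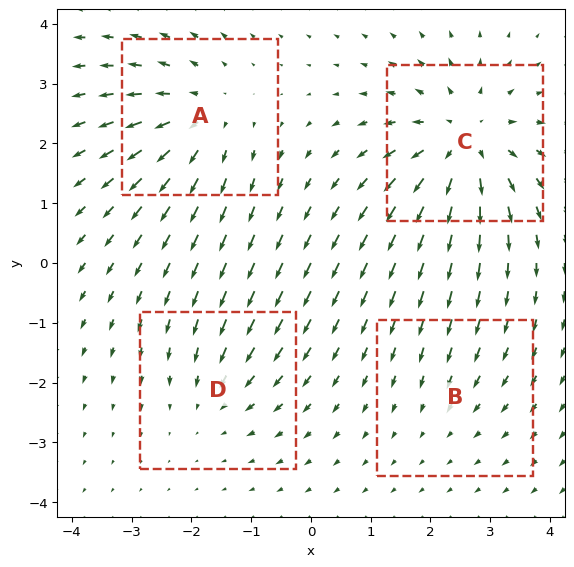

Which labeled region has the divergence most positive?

C

Divergence at each region's feature centre — A: about +4, B: about -2, C: about +6, D: about -3. Region C is most positive.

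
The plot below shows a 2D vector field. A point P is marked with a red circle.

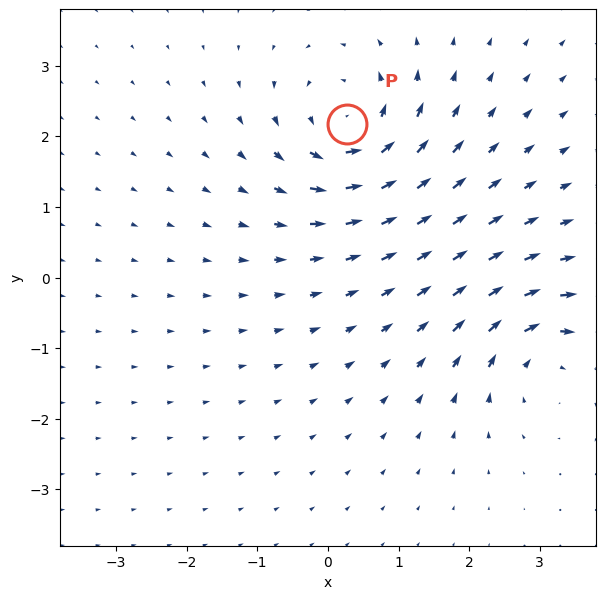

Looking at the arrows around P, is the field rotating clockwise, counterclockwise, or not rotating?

counterclockwise

Near P at (0.3, 2.2) the arrows circulate counterclockwise. The curl (z-component) there is about +4; positive curl means counterclockwise rotation.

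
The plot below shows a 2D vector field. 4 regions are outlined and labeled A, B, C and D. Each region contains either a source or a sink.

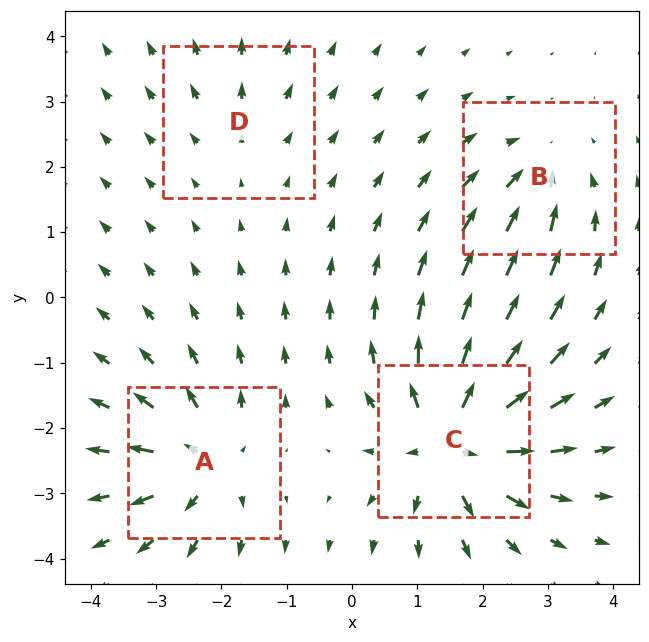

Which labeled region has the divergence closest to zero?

Divergence at each region's feature centre — A: about +6, B: about -4, C: about +9, D: about +2. Region D is closest to zero.

D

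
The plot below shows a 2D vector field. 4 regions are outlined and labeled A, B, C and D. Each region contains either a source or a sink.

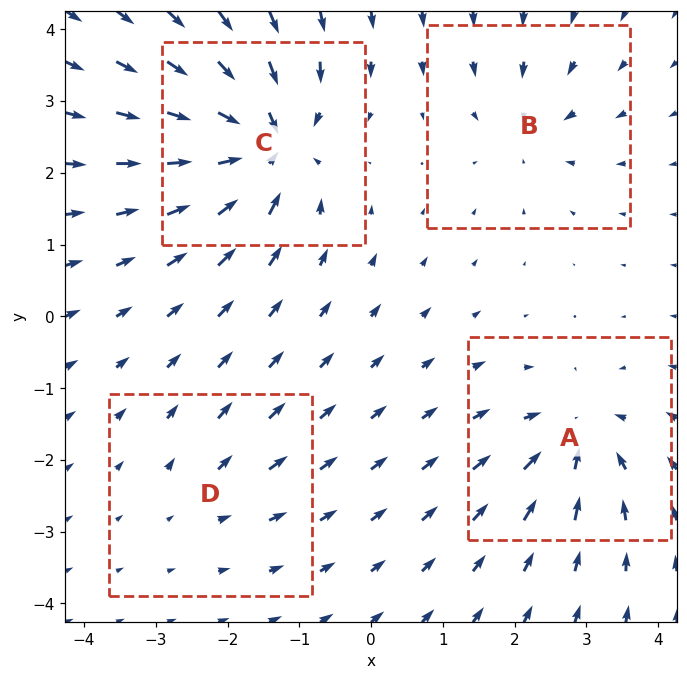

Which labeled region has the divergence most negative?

Divergence at each region's feature centre — A: about -6, B: about -4, C: about -9, D: about +3. Region C is most negative.

C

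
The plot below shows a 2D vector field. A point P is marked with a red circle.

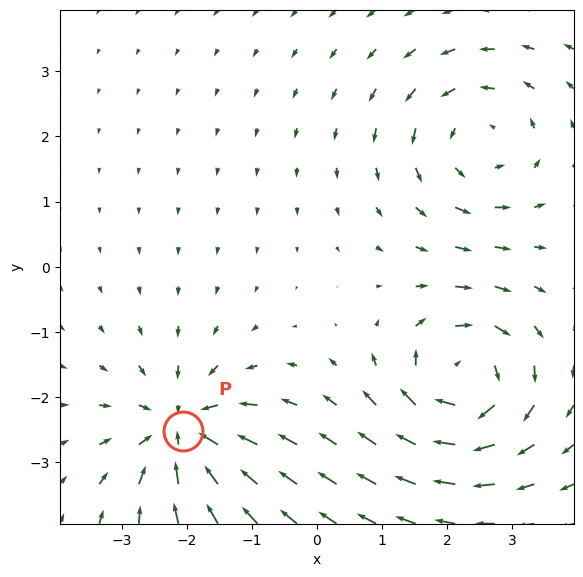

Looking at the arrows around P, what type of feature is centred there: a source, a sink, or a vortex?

sink

At P (-2.1, -2.5) the arrows converge inward. Divergence about -6, curl ≈0 — negative divergence with near-zero curl is a sink.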